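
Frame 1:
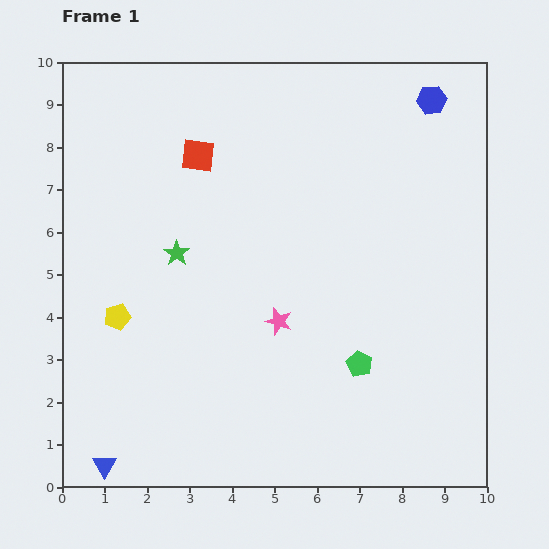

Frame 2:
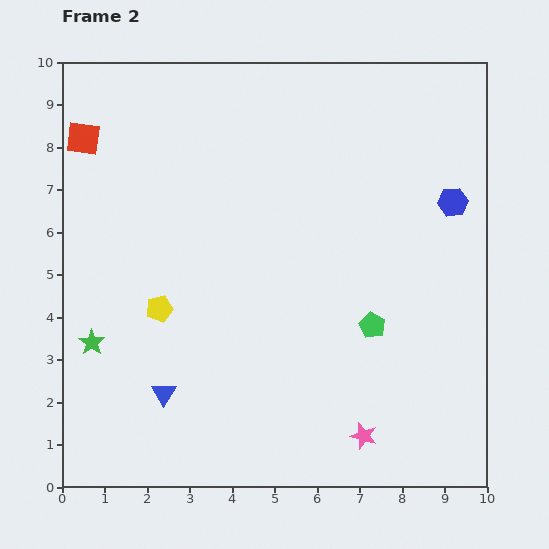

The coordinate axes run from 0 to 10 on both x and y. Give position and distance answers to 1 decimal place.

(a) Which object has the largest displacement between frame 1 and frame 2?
the pink star

(moved 3.4; next 2.9)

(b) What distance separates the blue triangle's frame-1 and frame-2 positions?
2.2

The blue triangle moved from (1.0, 0.5) to (2.4, 2.2), a distance of √(1.4² + 1.7²) ≈ 2.2.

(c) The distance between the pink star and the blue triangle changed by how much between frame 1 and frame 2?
-0.5

Distance in frame 1: 5.3. Distance in frame 2: 4.8.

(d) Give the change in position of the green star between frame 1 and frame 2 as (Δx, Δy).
(-2.0, -2.1)

The green star was at (2.7, 5.5) in frame 1 and (0.7, 3.4) in frame 2.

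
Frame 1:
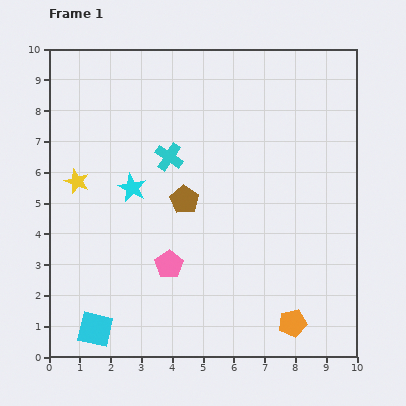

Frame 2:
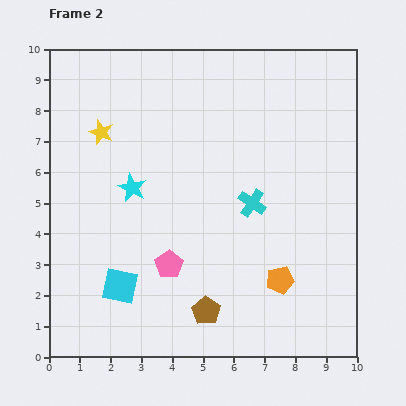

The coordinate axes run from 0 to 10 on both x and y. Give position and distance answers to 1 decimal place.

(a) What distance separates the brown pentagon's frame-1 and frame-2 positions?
3.7

The brown pentagon moved from (4.4, 5.1) to (5.1, 1.5), a distance of √(0.7² + 3.6²) ≈ 3.7.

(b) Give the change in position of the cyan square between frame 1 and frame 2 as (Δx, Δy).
(0.8, 1.4)

The cyan square was at (1.5, 0.9) in frame 1 and (2.3, 2.3) in frame 2.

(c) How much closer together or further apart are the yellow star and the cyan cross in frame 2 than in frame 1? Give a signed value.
+2.3

Distance in frame 1: 3.1. Distance in frame 2: 5.4.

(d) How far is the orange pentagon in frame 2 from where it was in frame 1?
1.5

The orange pentagon moved from (7.9, 1.1) to (7.5, 2.5), a distance of √(0.4² + 1.4²) ≈ 1.5.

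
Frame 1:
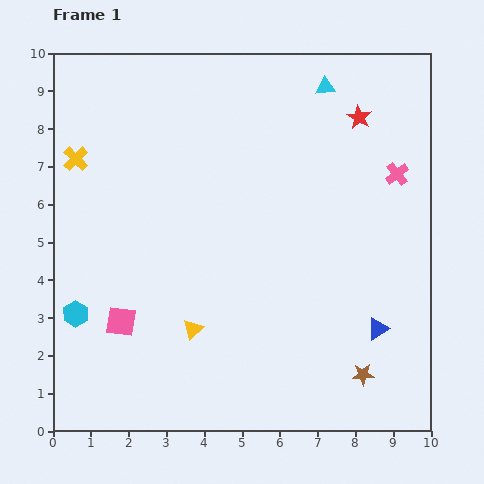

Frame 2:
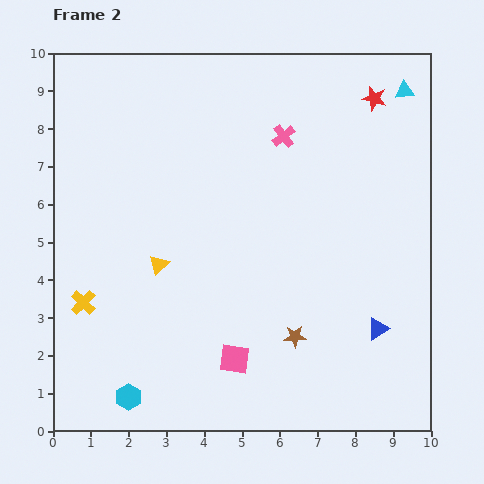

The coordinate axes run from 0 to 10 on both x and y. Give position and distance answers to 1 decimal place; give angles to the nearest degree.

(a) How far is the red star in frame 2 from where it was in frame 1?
0.6

The red star moved from (8.1, 8.3) to (8.5, 8.8), a distance of √(0.4² + 0.5²) ≈ 0.6.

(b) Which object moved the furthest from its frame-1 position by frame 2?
the yellow cross

(moved 3.8; next 3.2)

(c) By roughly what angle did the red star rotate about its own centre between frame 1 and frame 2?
15° counter-clockwise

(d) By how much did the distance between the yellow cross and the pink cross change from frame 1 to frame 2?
-1.6

Distance in frame 1: 8.5. Distance in frame 2: 6.9.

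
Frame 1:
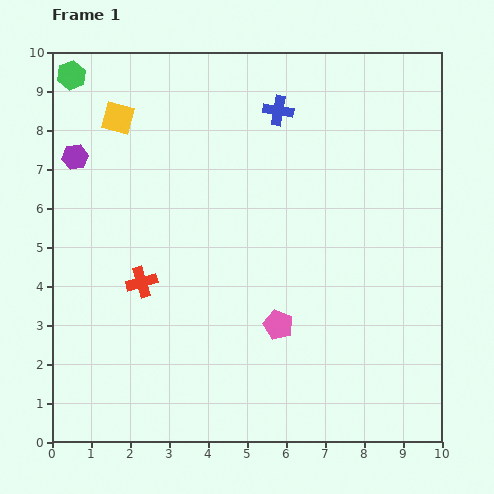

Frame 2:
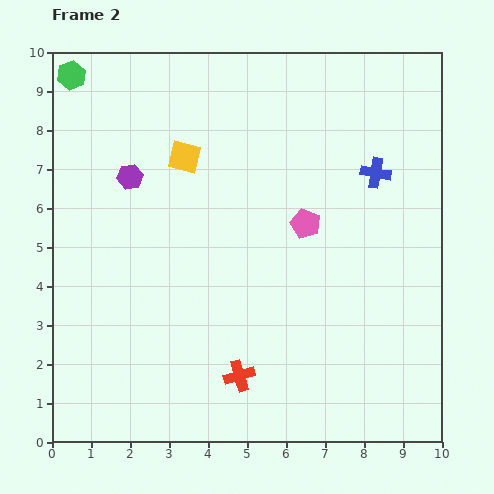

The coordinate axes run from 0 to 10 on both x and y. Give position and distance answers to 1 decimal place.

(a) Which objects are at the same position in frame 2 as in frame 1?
the green hexagon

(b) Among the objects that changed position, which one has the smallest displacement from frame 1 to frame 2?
the purple hexagon

(moved 1.5)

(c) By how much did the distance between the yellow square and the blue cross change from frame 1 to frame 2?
+0.8

Distance in frame 1: 4.1. Distance in frame 2: 4.9.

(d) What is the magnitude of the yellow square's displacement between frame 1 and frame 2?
2.0

The yellow square moved from (1.7, 8.3) to (3.4, 7.3), a distance of √(1.7² + 1.0²) ≈ 2.0.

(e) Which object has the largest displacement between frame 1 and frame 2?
the red cross

(moved 3.5; next 3.0)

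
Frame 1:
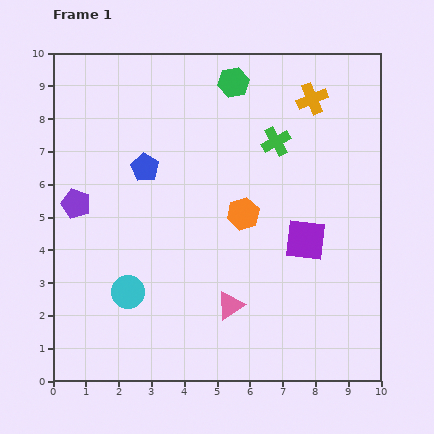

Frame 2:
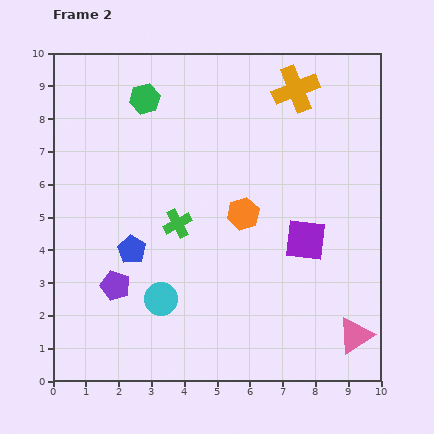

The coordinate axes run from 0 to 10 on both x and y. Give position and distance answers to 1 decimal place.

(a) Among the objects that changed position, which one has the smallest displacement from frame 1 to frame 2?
the orange cross

(moved 0.6)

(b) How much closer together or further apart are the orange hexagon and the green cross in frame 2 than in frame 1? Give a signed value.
-0.4

Distance in frame 1: 2.4. Distance in frame 2: 2.0.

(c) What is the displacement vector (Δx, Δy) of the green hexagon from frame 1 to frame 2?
(-2.7, -0.5)

The green hexagon was at (5.5, 9.1) in frame 1 and (2.8, 8.6) in frame 2.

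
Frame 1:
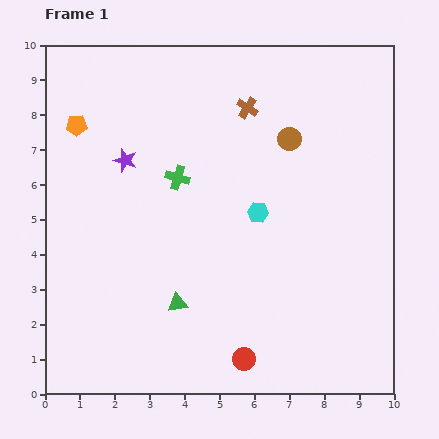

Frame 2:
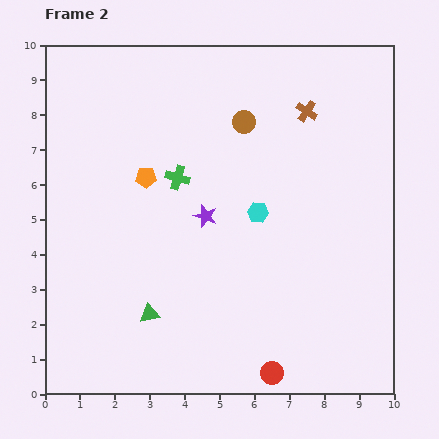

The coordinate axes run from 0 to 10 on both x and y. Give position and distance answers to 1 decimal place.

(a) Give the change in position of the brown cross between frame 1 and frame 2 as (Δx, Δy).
(1.7, -0.1)

The brown cross was at (5.8, 8.2) in frame 1 and (7.5, 8.1) in frame 2.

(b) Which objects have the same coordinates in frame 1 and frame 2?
the green cross, the cyan hexagon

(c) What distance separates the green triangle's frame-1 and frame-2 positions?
0.9

The green triangle moved from (3.8, 2.6) to (3.0, 2.3), a distance of √(0.8² + 0.3²) ≈ 0.9.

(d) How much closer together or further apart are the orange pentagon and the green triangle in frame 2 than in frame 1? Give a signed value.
-2.0

Distance in frame 1: 5.9. Distance in frame 2: 3.9.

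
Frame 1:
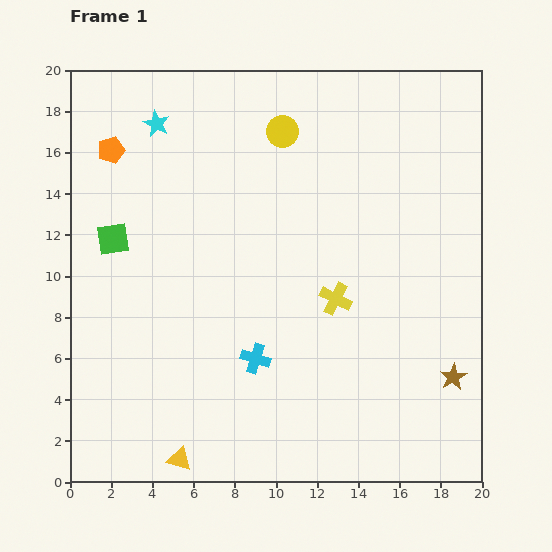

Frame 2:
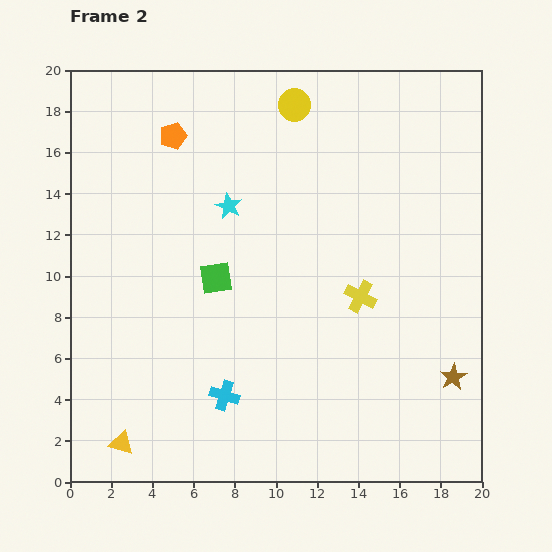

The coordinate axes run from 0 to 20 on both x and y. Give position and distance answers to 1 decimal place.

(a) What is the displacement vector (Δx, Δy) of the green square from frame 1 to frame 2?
(5.0, -1.9)

The green square was at (2.1, 11.8) in frame 1 and (7.1, 9.9) in frame 2.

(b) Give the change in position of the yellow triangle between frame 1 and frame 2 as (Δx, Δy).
(-2.8, 0.8)

The yellow triangle was at (5.3, 1.1) in frame 1 and (2.5, 1.9) in frame 2.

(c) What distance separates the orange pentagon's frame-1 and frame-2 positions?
3.1

The orange pentagon moved from (2.0, 16.1) to (5.0, 16.8), a distance of √(3.0² + 0.7²) ≈ 3.1.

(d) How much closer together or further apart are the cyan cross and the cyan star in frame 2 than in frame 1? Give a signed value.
-3.2

Distance in frame 1: 12.4. Distance in frame 2: 9.2.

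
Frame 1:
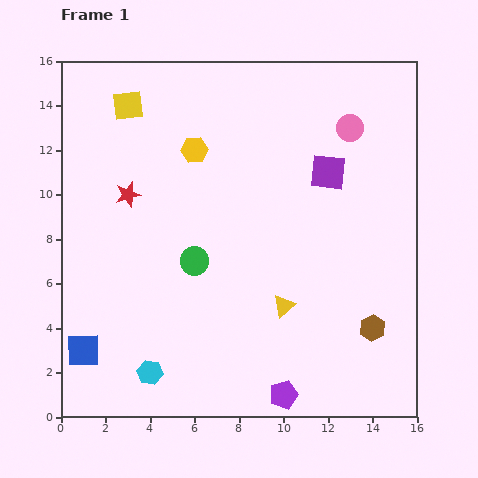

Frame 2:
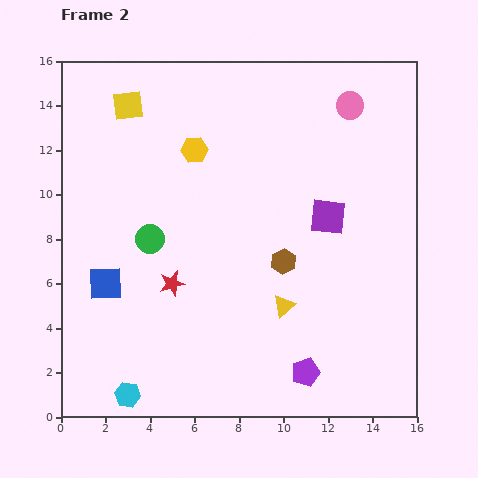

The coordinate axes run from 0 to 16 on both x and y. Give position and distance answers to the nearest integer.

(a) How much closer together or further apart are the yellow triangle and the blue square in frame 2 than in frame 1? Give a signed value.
-1

Distance in frame 1: 9. Distance in frame 2: 8.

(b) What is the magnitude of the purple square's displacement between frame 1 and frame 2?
2

The purple square moved from (12, 11) to (12, 9), a distance of √(0² + 2²) ≈ 2.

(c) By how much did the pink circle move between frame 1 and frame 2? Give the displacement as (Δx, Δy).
(0, 1)

The pink circle was at (13, 13) in frame 1 and (13, 14) in frame 2.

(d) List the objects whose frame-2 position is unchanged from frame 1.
the yellow triangle, the yellow hexagon, the yellow square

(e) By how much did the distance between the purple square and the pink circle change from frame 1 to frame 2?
+3

Distance in frame 1: 2. Distance in frame 2: 5.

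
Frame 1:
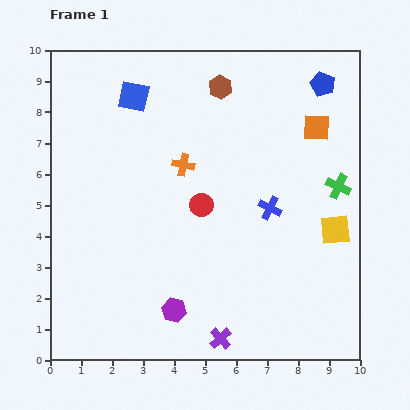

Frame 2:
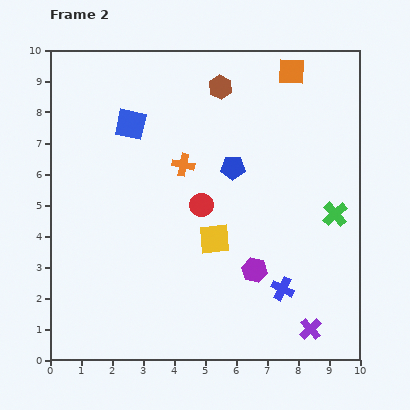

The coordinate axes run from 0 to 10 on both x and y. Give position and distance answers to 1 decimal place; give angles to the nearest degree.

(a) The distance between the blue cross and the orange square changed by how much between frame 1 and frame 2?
+4.0

Distance in frame 1: 3.0. Distance in frame 2: 7.0.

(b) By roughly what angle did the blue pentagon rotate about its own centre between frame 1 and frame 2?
24° counter-clockwise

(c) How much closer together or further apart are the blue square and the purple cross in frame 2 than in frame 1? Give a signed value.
+0.5

Distance in frame 1: 8.3. Distance in frame 2: 8.8.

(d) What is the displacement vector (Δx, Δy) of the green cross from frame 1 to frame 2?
(-0.1, -0.9)

The green cross was at (9.3, 5.6) in frame 1 and (9.2, 4.7) in frame 2.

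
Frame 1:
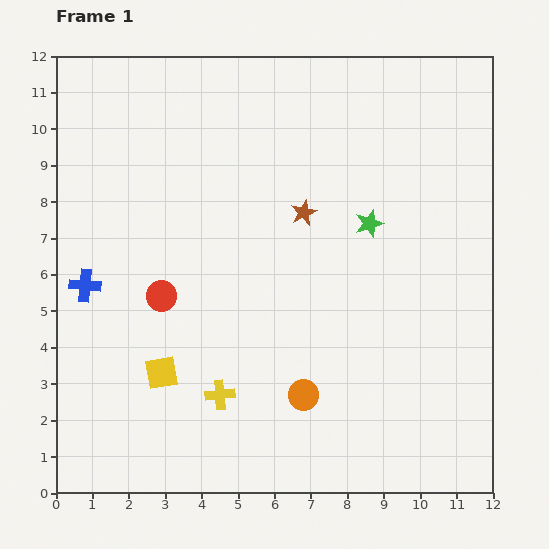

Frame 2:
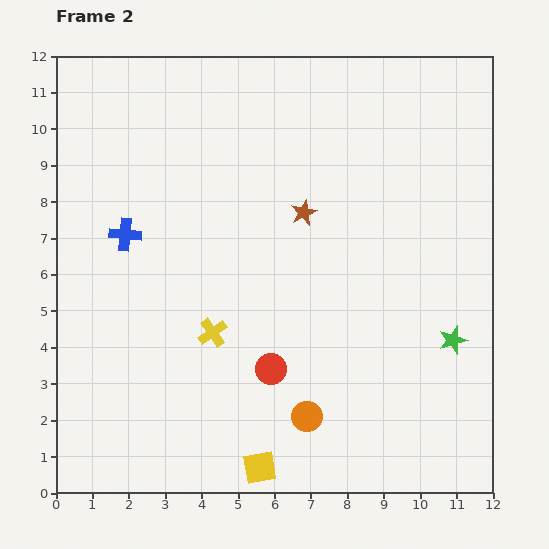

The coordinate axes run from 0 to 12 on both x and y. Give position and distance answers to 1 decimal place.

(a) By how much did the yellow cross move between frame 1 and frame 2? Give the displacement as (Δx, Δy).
(-0.2, 1.7)

The yellow cross was at (4.5, 2.7) in frame 1 and (4.3, 4.4) in frame 2.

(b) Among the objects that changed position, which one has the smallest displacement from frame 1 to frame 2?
the orange circle

(moved 0.6)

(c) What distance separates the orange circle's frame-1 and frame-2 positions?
0.6

The orange circle moved from (6.8, 2.7) to (6.9, 2.1), a distance of √(0.1² + 0.6²) ≈ 0.6.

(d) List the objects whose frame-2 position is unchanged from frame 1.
the brown star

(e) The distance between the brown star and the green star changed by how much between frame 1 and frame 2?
+3.6

Distance in frame 1: 1.8. Distance in frame 2: 5.4.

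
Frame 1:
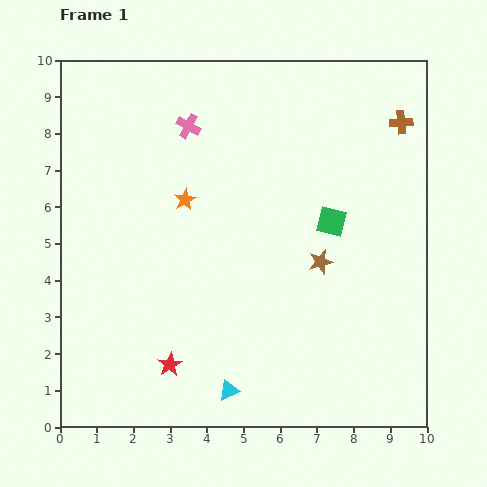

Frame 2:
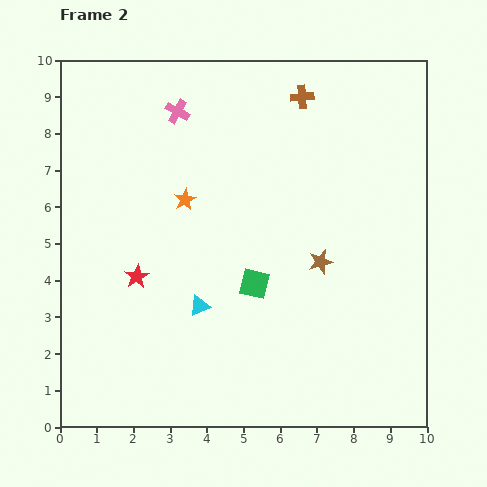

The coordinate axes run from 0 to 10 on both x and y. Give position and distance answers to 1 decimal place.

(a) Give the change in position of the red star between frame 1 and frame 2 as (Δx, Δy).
(-0.9, 2.4)

The red star was at (3.0, 1.7) in frame 1 and (2.1, 4.1) in frame 2.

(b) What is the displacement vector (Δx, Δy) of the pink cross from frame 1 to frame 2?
(-0.3, 0.4)

The pink cross was at (3.5, 8.2) in frame 1 and (3.2, 8.6) in frame 2.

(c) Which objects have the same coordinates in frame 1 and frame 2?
the orange star, the brown star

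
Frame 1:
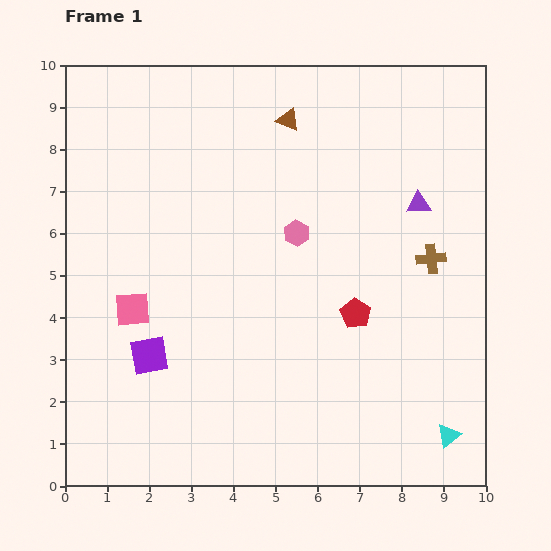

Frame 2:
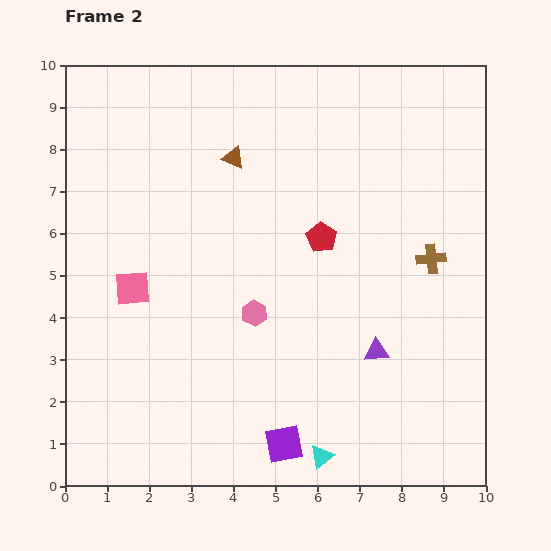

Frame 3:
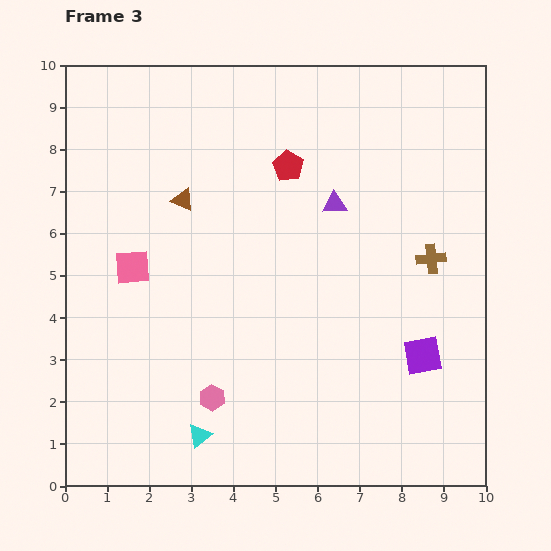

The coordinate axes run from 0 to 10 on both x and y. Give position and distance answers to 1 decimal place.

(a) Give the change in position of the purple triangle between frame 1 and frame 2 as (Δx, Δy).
(-1.0, -3.5)

The purple triangle was at (8.4, 6.7) in frame 1 and (7.4, 3.2) in frame 2.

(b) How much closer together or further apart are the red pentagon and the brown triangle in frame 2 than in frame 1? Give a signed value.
-2.1

Distance in frame 1: 4.9. Distance in frame 2: 2.8.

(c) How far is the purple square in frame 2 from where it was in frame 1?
3.8

The purple square moved from (2.0, 3.1) to (5.2, 1.0), a distance of √(3.2² + 2.1²) ≈ 3.8.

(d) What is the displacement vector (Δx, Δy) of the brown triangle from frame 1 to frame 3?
(-2.5, -1.9)

The brown triangle was at (5.3, 8.7) in frame 1 and (2.8, 6.8) in frame 3.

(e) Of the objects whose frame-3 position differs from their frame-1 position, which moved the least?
the pink square

(moved 1.0)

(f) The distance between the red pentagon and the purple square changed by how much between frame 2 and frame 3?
+0.5

Distance in frame 2: 5.0. Distance in frame 3: 5.5.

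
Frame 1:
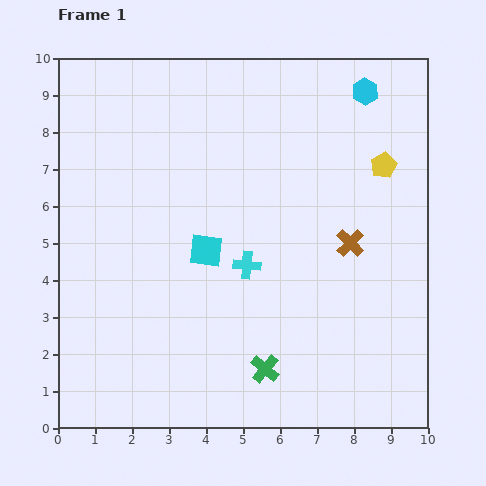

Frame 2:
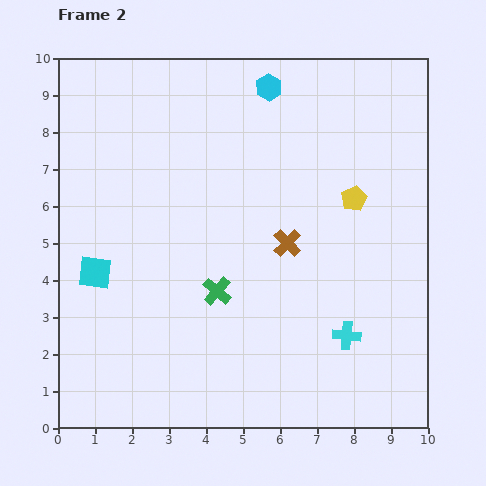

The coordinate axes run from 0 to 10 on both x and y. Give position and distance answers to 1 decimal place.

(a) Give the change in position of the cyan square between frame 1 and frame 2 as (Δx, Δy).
(-3.0, -0.6)

The cyan square was at (4.0, 4.8) in frame 1 and (1.0, 4.2) in frame 2.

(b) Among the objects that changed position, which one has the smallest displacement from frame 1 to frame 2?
the yellow pentagon

(moved 1.2)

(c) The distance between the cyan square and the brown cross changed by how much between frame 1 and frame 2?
+1.4

Distance in frame 1: 3.9. Distance in frame 2: 5.3.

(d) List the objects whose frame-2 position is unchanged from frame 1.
none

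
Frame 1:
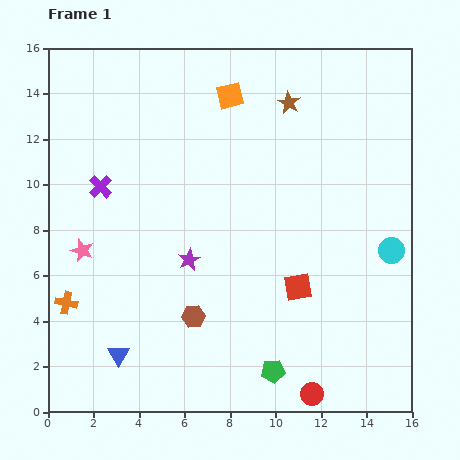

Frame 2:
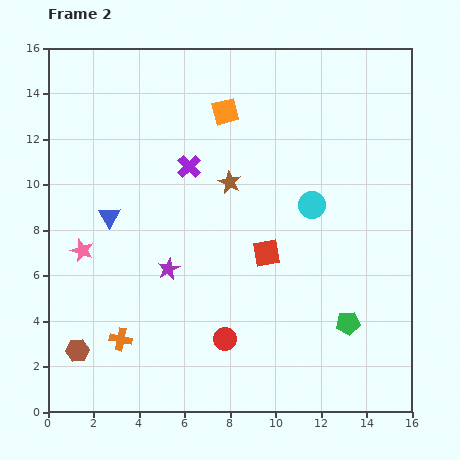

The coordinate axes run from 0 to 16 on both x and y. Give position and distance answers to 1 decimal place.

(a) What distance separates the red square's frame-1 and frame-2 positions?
2.1

The red square moved from (11.0, 5.5) to (9.6, 7.0), a distance of √(1.4² + 1.5²) ≈ 2.1.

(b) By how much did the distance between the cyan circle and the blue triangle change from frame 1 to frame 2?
-4.0

Distance in frame 1: 12.9. Distance in frame 2: 8.9.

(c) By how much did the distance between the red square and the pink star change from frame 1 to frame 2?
-1.5

Distance in frame 1: 9.6. Distance in frame 2: 8.1.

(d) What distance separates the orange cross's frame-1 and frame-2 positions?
2.9

The orange cross moved from (0.8, 4.8) to (3.2, 3.2), a distance of √(2.4² + 1.6²) ≈ 2.9.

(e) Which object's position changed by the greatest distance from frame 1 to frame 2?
the blue triangle

(moved 6.1; next 5.3)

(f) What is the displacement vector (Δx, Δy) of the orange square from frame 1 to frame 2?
(-0.2, -0.7)

The orange square was at (8.0, 13.9) in frame 1 and (7.8, 13.2) in frame 2.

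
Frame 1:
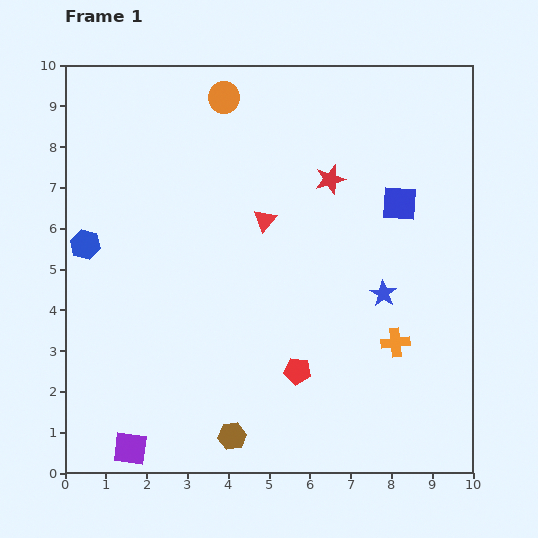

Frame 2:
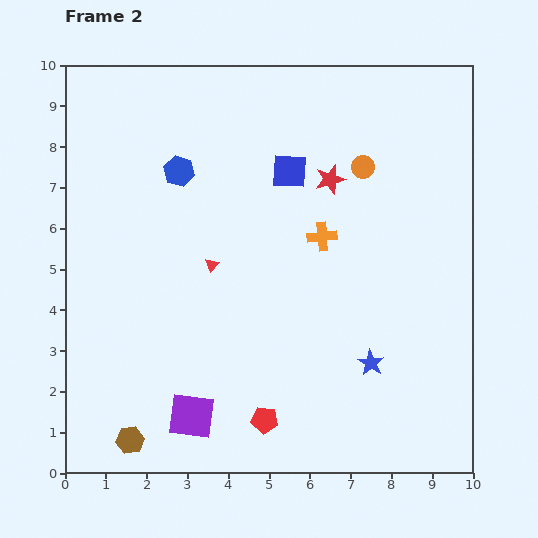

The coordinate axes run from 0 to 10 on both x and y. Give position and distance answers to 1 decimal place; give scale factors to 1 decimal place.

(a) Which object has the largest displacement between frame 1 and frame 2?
the orange circle

(moved 3.8; next 3.2)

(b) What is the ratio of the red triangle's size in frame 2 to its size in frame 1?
0.6×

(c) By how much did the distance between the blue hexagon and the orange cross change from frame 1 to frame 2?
-4.2

Distance in frame 1: 8.0. Distance in frame 2: 3.8.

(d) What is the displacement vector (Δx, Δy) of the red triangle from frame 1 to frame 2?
(-1.3, -1.1)

The red triangle was at (4.9, 6.2) in frame 1 and (3.6, 5.1) in frame 2.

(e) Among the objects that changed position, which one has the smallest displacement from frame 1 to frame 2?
the red pentagon

(moved 1.4)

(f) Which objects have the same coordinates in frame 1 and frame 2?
the red star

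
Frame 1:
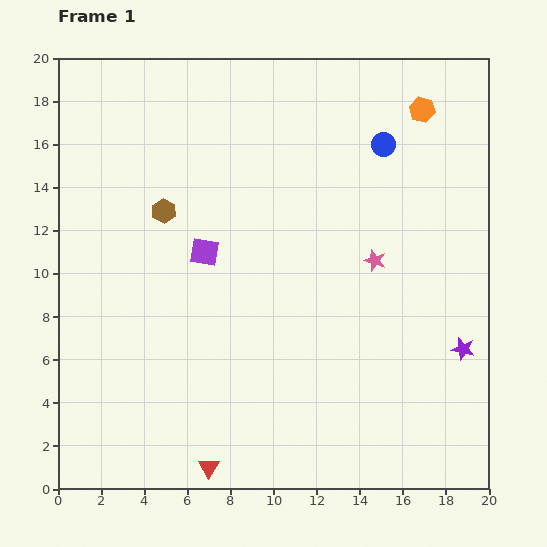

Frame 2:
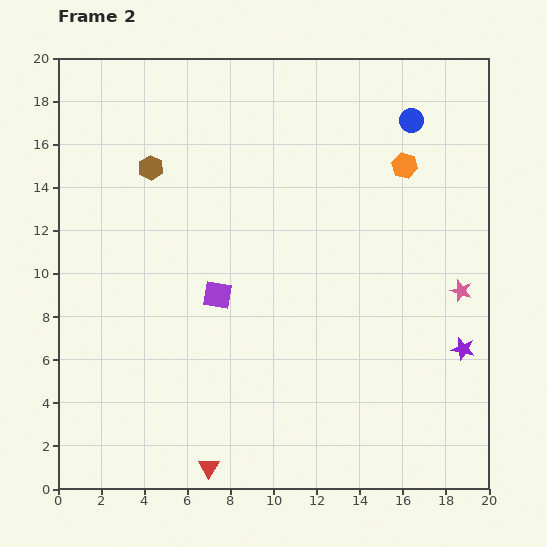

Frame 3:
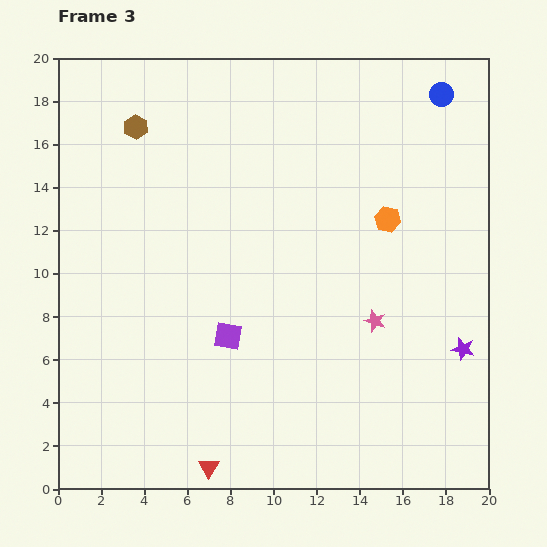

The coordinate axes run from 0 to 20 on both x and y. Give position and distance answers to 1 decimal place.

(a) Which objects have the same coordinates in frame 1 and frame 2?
the purple star, the red triangle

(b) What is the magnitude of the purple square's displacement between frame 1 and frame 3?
4.1

The purple square moved from (6.8, 11.0) to (7.9, 7.1), a distance of √(1.1² + 3.9²) ≈ 4.1.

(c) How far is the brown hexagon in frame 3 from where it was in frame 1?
4.1

The brown hexagon moved from (4.9, 12.9) to (3.6, 16.8), a distance of √(1.3² + 3.9²) ≈ 4.1.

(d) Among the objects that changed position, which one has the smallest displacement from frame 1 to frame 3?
the pink star

(moved 2.8)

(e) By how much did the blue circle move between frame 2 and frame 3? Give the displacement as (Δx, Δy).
(1.4, 1.2)

The blue circle was at (16.4, 17.1) in frame 2 and (17.8, 18.3) in frame 3.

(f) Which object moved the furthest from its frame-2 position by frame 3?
the pink star

(moved 4.2; next 2.6)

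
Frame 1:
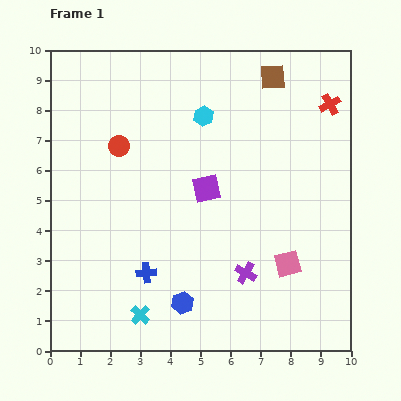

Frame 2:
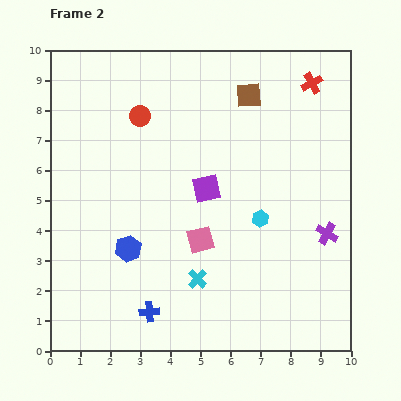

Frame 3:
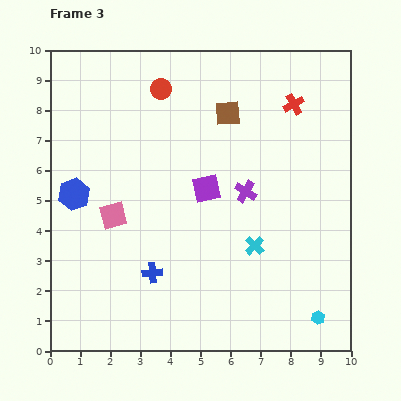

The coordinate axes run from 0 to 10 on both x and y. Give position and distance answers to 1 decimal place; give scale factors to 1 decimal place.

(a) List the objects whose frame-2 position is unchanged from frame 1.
the purple square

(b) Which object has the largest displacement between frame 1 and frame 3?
the cyan hexagon

(moved 7.7; next 6.0)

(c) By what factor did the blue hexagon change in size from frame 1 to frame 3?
1.5×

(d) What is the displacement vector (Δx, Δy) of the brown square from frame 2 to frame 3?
(-0.7, -0.6)

The brown square was at (6.6, 8.5) in frame 2 and (5.9, 7.9) in frame 3.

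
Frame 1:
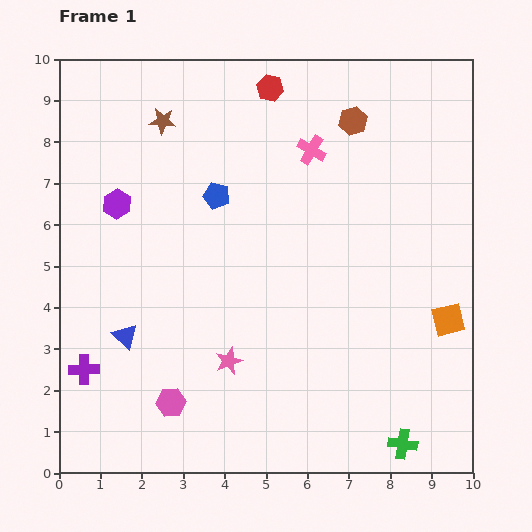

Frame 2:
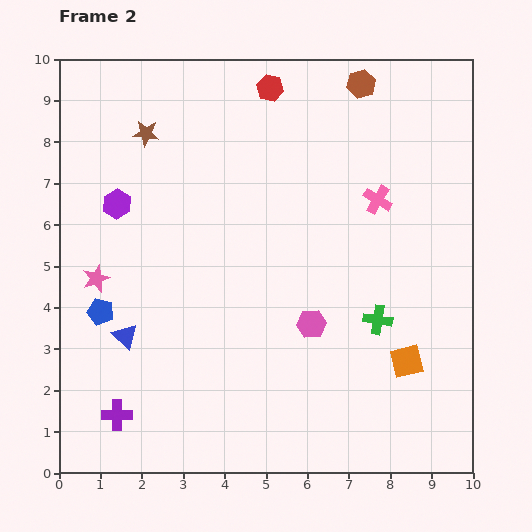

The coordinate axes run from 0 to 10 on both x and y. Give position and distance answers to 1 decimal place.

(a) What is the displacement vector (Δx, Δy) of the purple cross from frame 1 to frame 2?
(0.8, -1.1)

The purple cross was at (0.6, 2.5) in frame 1 and (1.4, 1.4) in frame 2.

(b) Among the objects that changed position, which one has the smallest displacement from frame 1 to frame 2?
the brown star

(moved 0.5)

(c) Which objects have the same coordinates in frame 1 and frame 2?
the purple hexagon, the blue triangle, the red hexagon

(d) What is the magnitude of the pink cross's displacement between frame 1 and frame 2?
2.0

The pink cross moved from (6.1, 7.8) to (7.7, 6.6), a distance of √(1.6² + 1.2²) ≈ 2.0.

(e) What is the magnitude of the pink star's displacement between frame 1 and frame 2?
3.8

The pink star moved from (4.1, 2.7) to (0.9, 4.7), a distance of √(3.2² + 2.0²) ≈ 3.8.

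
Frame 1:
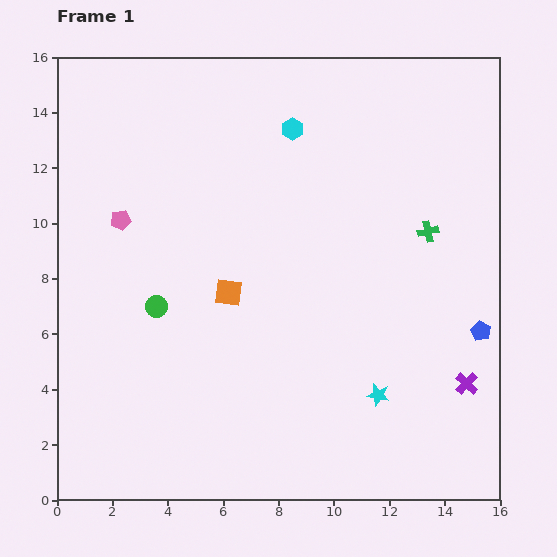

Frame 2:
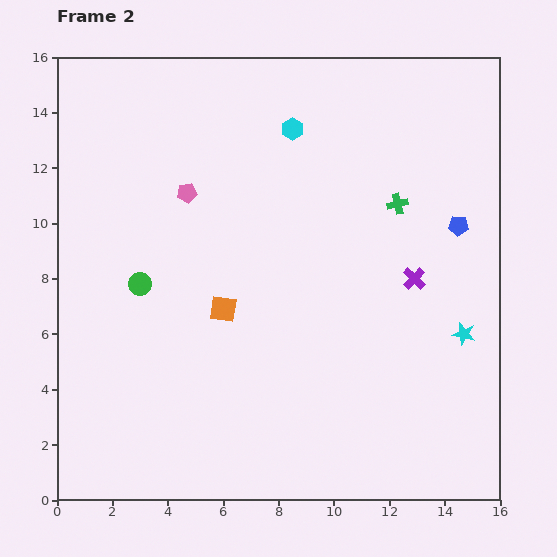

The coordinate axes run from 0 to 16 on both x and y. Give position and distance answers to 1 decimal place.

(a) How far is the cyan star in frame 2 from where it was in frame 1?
3.8

The cyan star moved from (11.6, 3.8) to (14.7, 6.0), a distance of √(3.1² + 2.2²) ≈ 3.8.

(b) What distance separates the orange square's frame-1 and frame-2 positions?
0.6

The orange square moved from (6.2, 7.5) to (6.0, 6.9), a distance of √(0.2² + 0.6²) ≈ 0.6.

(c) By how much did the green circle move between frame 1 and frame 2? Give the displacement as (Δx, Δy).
(-0.6, 0.8)

The green circle was at (3.6, 7.0) in frame 1 and (3.0, 7.8) in frame 2.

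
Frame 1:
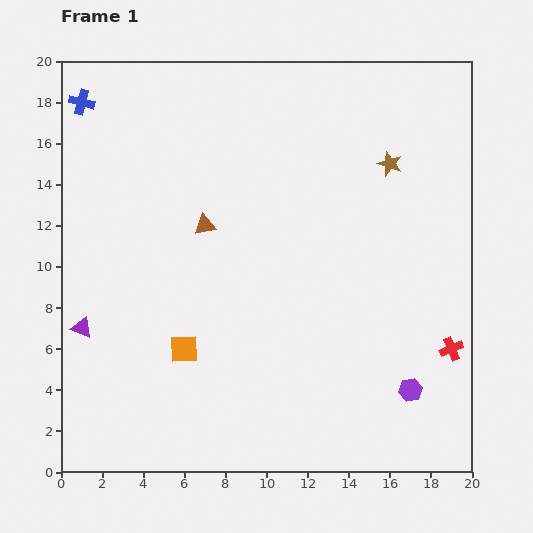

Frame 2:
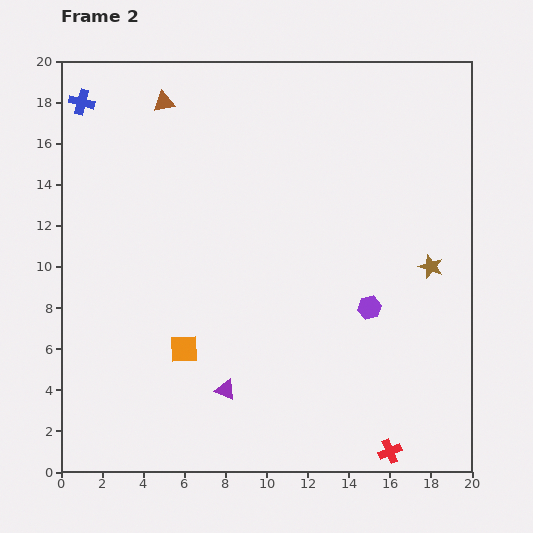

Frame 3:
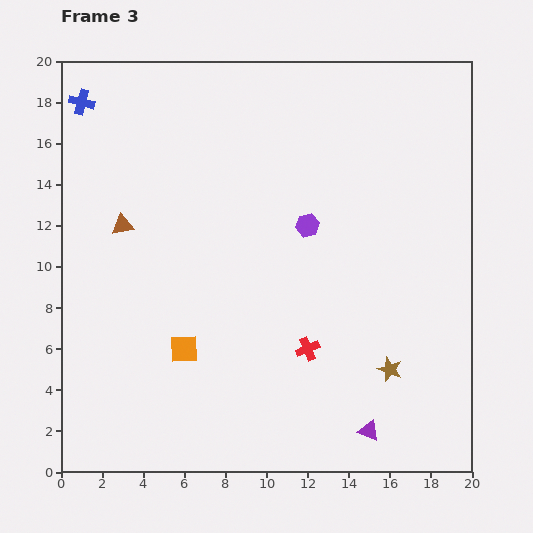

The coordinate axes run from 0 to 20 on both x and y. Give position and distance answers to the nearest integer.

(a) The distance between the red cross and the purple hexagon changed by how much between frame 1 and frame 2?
+4

Distance in frame 1: 3. Distance in frame 2: 7.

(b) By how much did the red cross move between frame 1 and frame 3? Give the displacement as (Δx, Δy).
(-7, 0)

The red cross was at (19, 6) in frame 1 and (12, 6) in frame 3.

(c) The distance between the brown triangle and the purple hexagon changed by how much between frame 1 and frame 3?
-4

Distance in frame 1: 13. Distance in frame 3: 9.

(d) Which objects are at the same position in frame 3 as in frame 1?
the blue cross, the orange square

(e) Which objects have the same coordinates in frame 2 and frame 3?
the blue cross, the orange square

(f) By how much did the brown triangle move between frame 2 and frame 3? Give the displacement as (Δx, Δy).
(-2, -6)

The brown triangle was at (5, 18) in frame 2 and (3, 12) in frame 3.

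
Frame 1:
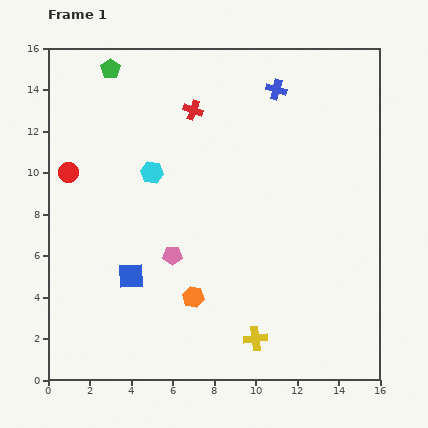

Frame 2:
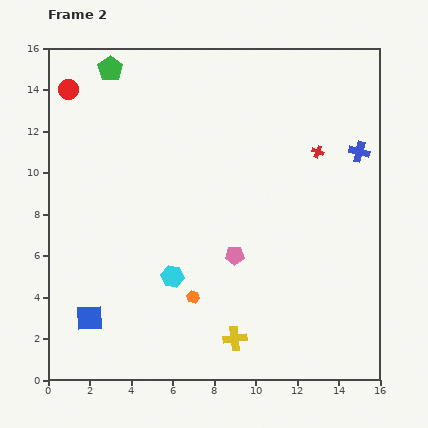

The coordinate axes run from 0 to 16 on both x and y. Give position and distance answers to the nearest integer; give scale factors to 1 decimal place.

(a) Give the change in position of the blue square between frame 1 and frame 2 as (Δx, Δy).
(-2, -2)

The blue square was at (4, 5) in frame 1 and (2, 3) in frame 2.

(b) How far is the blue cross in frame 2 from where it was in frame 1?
5

The blue cross moved from (11, 14) to (15, 11), a distance of √(4² + 3²) ≈ 5.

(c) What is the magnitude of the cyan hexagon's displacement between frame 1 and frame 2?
5

The cyan hexagon moved from (5, 10) to (6, 5), a distance of √(1² + 5²) ≈ 5.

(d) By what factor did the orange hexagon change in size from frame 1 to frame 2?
0.6×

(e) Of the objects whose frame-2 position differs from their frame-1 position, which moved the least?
the yellow cross

(moved 1)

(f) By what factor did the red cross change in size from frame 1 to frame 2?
0.6×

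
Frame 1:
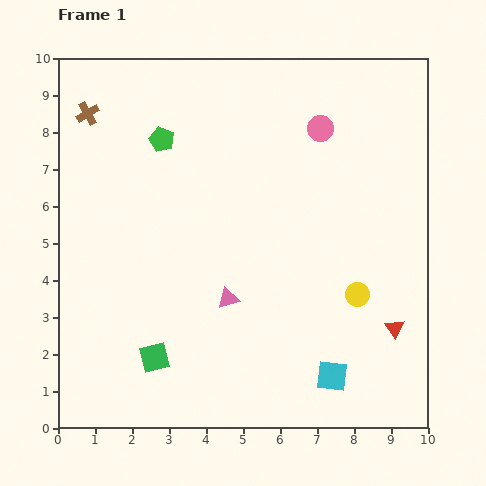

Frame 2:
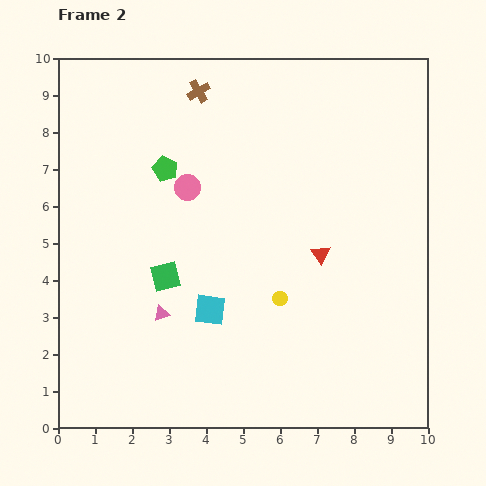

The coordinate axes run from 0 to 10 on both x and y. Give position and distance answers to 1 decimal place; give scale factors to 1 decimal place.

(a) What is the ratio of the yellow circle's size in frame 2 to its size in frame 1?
0.6×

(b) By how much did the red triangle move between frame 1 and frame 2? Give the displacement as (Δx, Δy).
(-2.0, 2.0)

The red triangle was at (9.1, 2.7) in frame 1 and (7.1, 4.7) in frame 2.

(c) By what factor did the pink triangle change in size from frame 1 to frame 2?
0.7×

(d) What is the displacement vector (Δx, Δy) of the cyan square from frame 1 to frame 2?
(-3.3, 1.8)

The cyan square was at (7.4, 1.4) in frame 1 and (4.1, 3.2) in frame 2.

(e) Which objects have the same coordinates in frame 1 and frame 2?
none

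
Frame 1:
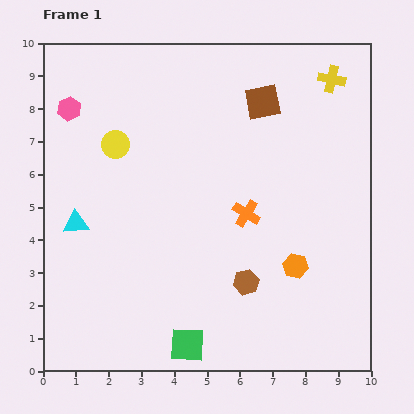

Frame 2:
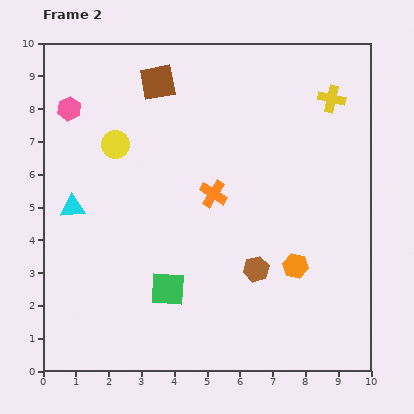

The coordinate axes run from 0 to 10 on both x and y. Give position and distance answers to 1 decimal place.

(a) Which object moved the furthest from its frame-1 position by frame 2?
the brown square

(moved 3.3; next 1.8)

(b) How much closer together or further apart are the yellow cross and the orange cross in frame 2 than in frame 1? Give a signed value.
-0.3

Distance in frame 1: 4.9. Distance in frame 2: 4.6.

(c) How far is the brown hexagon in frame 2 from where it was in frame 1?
0.5

The brown hexagon moved from (6.2, 2.7) to (6.5, 3.1), a distance of √(0.3² + 0.4²) ≈ 0.5.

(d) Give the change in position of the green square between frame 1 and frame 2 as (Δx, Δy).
(-0.6, 1.7)

The green square was at (4.4, 0.8) in frame 1 and (3.8, 2.5) in frame 2.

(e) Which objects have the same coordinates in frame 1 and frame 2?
the pink hexagon, the orange hexagon, the yellow circle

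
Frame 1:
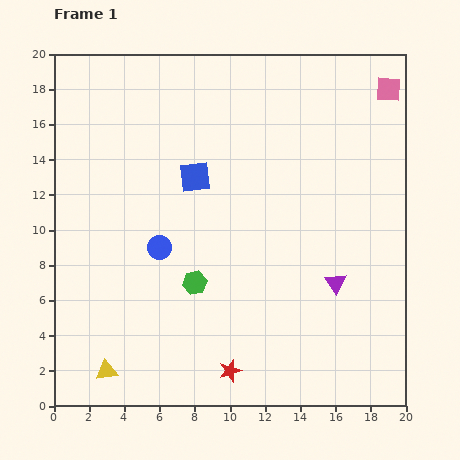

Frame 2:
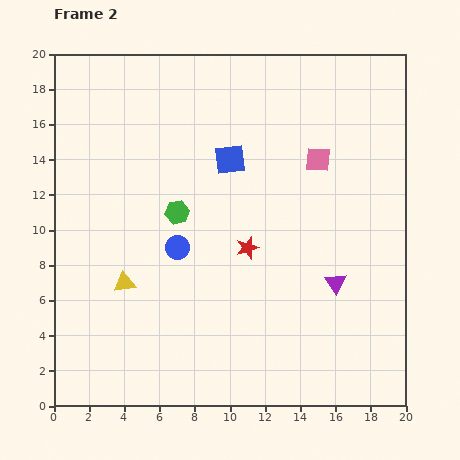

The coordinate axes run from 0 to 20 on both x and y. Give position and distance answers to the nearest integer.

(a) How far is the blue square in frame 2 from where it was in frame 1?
2

The blue square moved from (8, 13) to (10, 14), a distance of √(2² + 1²) ≈ 2.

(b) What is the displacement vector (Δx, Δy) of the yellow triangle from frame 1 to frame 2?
(1, 5)

The yellow triangle was at (3, 2) in frame 1 and (4, 7) in frame 2.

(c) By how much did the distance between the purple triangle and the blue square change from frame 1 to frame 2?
-1

Distance in frame 1: 10. Distance in frame 2: 9.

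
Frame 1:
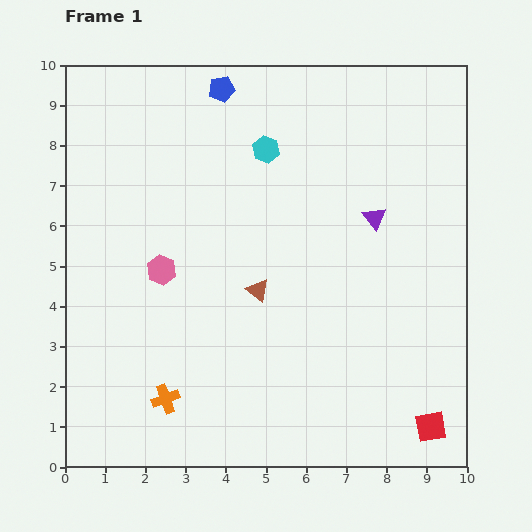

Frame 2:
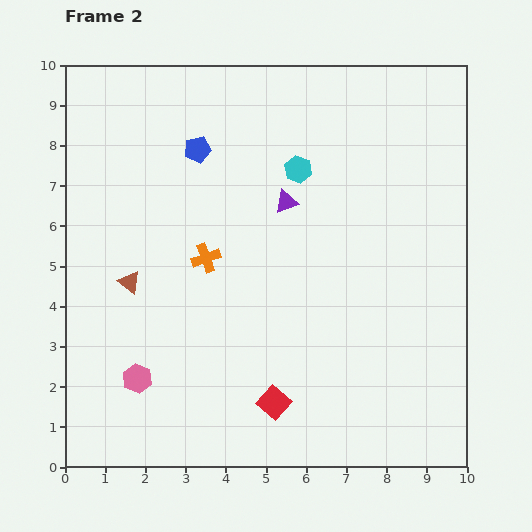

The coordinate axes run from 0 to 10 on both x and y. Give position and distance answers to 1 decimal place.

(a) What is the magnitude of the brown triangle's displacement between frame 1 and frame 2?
3.2

The brown triangle moved from (4.8, 4.4) to (1.6, 4.6), a distance of √(3.2² + 0.2²) ≈ 3.2.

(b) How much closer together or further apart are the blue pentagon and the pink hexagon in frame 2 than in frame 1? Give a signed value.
+1.2

Distance in frame 1: 4.7. Distance in frame 2: 5.9.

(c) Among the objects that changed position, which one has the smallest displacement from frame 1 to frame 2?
the cyan hexagon

(moved 0.9)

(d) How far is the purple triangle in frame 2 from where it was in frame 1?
2.2

The purple triangle moved from (7.7, 6.2) to (5.5, 6.6), a distance of √(2.2² + 0.4²) ≈ 2.2.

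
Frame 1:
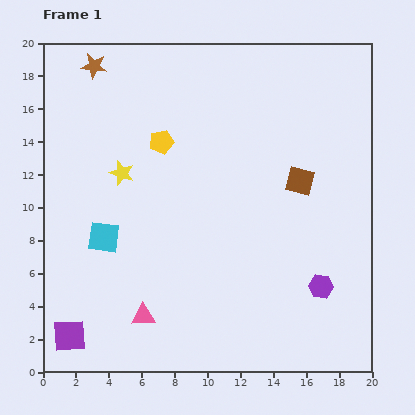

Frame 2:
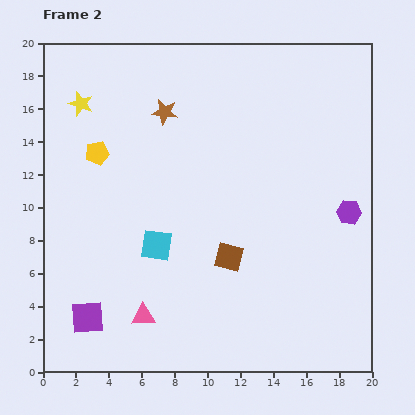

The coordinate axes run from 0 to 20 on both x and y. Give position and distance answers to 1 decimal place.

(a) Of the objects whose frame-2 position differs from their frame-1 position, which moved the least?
the purple square

(moved 1.6)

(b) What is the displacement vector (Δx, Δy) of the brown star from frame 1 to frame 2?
(4.3, -2.8)

The brown star was at (3.1, 18.6) in frame 1 and (7.4, 15.8) in frame 2.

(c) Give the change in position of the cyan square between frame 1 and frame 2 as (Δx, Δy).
(3.2, -0.5)

The cyan square was at (3.7, 8.2) in frame 1 and (6.9, 7.7) in frame 2.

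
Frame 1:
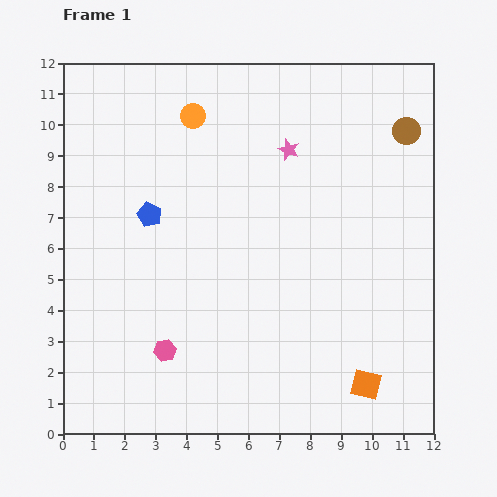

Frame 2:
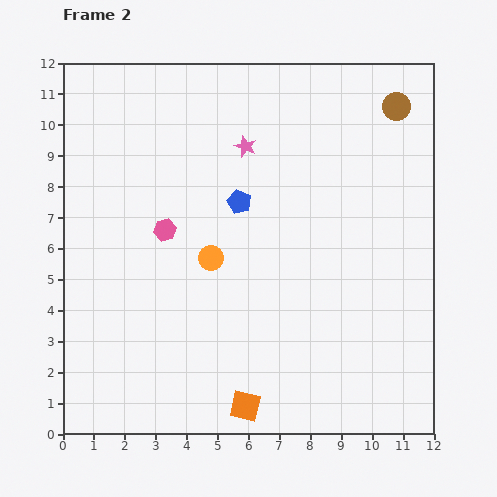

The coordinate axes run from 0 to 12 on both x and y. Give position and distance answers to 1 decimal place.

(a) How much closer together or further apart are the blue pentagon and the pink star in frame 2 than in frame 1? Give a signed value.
-3.2

Distance in frame 1: 5.0. Distance in frame 2: 1.8.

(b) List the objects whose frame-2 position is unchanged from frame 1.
none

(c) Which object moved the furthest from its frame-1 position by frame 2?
the orange circle

(moved 4.6; next 4.0)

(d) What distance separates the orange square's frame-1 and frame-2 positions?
4.0

The orange square moved from (9.8, 1.6) to (5.9, 0.9), a distance of √(3.9² + 0.7²) ≈ 4.0.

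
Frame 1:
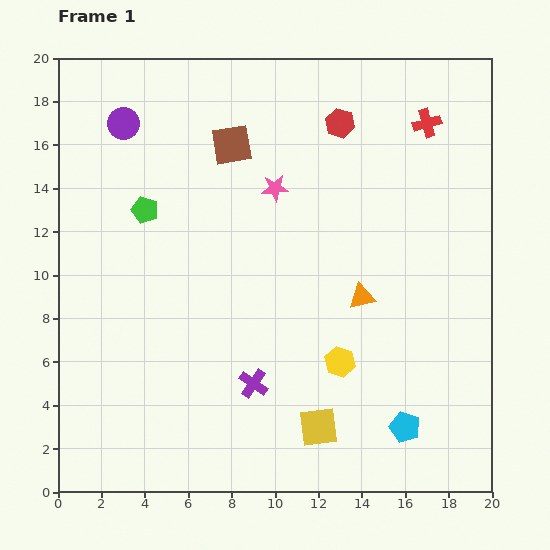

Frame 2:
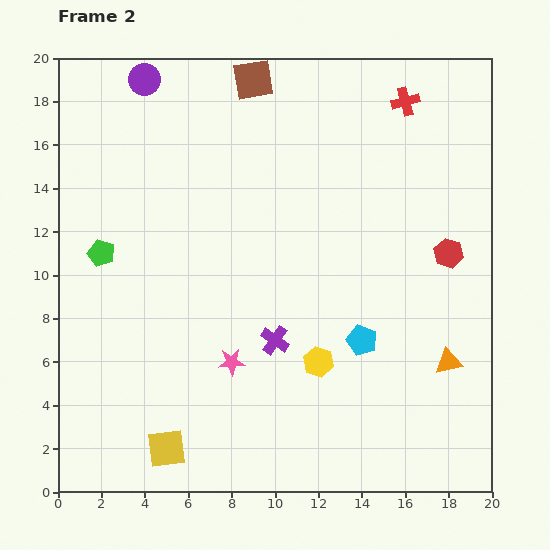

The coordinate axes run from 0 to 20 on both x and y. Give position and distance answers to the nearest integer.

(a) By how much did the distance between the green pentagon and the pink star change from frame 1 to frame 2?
+2

Distance in frame 1: 6. Distance in frame 2: 8.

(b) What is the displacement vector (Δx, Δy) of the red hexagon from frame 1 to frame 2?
(5, -6)

The red hexagon was at (13, 17) in frame 1 and (18, 11) in frame 2.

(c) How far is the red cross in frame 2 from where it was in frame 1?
1

The red cross moved from (17, 17) to (16, 18), a distance of √(1² + 1²) ≈ 1.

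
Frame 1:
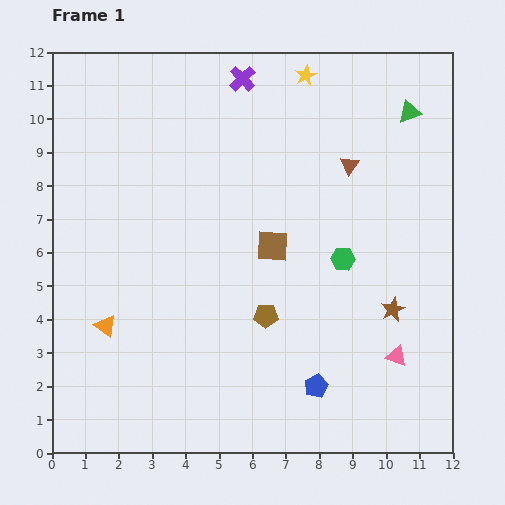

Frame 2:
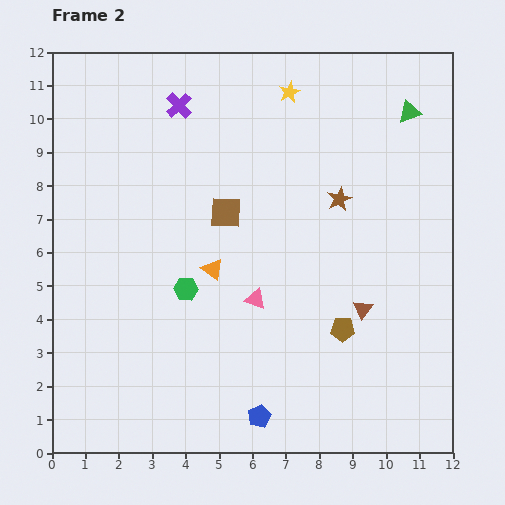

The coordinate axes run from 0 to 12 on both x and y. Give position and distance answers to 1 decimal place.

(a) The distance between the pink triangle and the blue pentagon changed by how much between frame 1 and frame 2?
+0.9

Distance in frame 1: 2.6. Distance in frame 2: 3.5.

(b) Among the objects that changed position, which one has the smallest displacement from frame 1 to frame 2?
the yellow star

(moved 0.7)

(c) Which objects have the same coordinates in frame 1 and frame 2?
the green triangle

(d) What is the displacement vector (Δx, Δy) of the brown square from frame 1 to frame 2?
(-1.4, 1.0)

The brown square was at (6.6, 6.2) in frame 1 and (5.2, 7.2) in frame 2.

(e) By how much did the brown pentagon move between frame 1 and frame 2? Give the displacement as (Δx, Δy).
(2.3, -0.4)

The brown pentagon was at (6.4, 4.1) in frame 1 and (8.7, 3.7) in frame 2.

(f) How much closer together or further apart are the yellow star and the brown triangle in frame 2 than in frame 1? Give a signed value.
+3.9

Distance in frame 1: 3.0. Distance in frame 2: 6.9.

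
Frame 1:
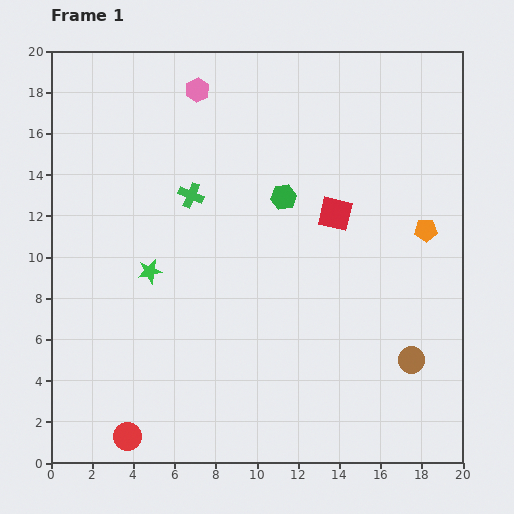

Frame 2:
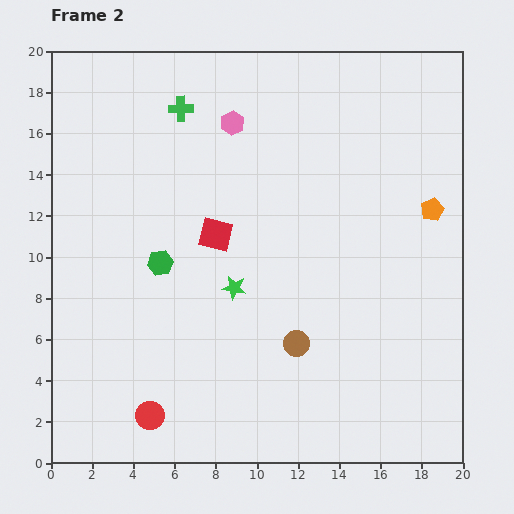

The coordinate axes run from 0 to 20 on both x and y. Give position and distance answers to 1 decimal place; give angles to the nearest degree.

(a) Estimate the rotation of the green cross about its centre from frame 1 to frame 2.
24° counter-clockwise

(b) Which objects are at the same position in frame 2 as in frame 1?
none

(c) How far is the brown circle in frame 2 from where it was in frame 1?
5.7

The brown circle moved from (17.5, 5.0) to (11.9, 5.8), a distance of √(5.6² + 0.8²) ≈ 5.7.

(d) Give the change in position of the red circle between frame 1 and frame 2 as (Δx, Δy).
(1.1, 1.0)

The red circle was at (3.7, 1.3) in frame 1 and (4.8, 2.3) in frame 2.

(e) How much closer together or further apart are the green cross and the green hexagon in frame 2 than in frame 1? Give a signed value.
+3.1

Distance in frame 1: 4.5. Distance in frame 2: 7.6.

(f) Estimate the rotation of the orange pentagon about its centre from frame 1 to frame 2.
24° counter-clockwise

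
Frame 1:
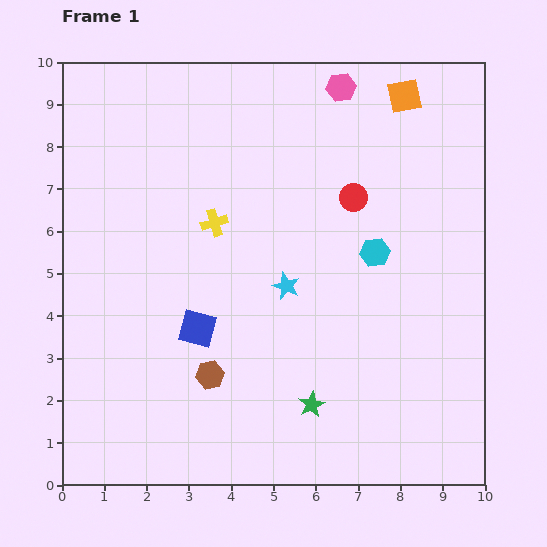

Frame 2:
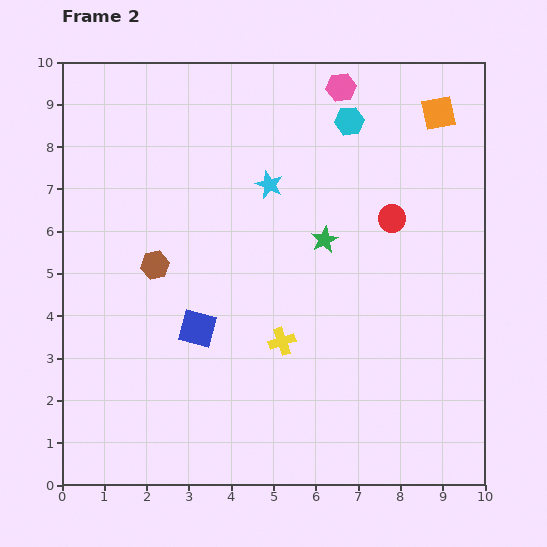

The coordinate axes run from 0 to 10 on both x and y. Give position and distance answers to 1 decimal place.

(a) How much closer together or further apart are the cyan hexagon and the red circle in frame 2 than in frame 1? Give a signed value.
+1.1

Distance in frame 1: 1.4. Distance in frame 2: 2.5.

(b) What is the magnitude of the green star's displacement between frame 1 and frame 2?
3.9

The green star moved from (5.9, 1.9) to (6.2, 5.8), a distance of √(0.3² + 3.9²) ≈ 3.9.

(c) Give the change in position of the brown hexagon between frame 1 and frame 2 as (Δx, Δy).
(-1.3, 2.6)

The brown hexagon was at (3.5, 2.6) in frame 1 and (2.2, 5.2) in frame 2.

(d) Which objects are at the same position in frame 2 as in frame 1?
the blue square, the pink hexagon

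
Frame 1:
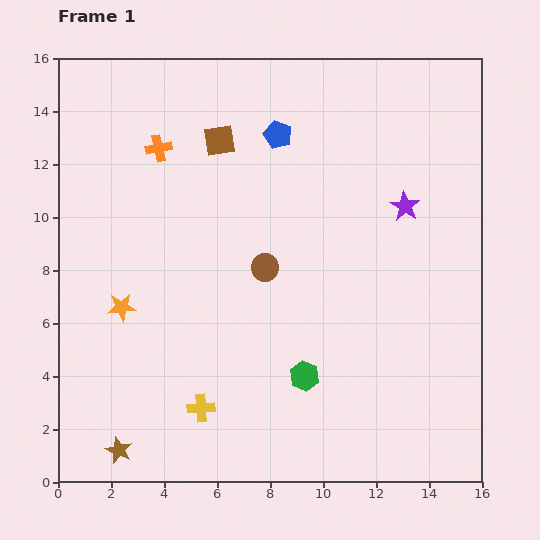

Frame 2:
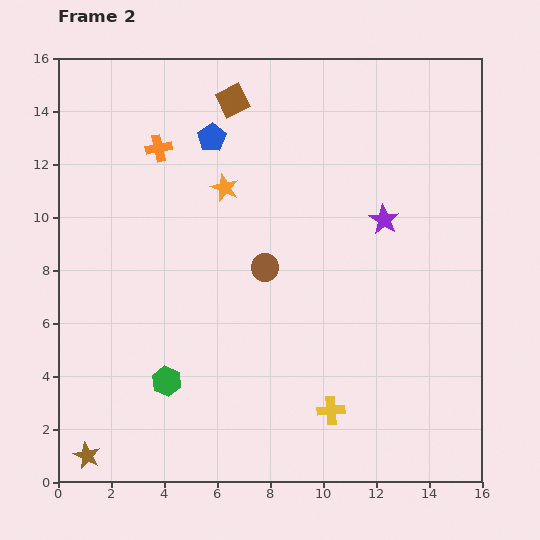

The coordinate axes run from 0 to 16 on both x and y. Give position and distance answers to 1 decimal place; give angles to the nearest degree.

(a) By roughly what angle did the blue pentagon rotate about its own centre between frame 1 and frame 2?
17° clockwise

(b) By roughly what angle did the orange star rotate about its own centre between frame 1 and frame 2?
28° clockwise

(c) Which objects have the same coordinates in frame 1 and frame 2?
the orange cross, the brown circle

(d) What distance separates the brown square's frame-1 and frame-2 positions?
1.6

The brown square moved from (6.1, 12.9) to (6.6, 14.4), a distance of √(0.5² + 1.5²) ≈ 1.6.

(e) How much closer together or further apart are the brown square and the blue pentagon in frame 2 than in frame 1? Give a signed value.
-0.6

Distance in frame 1: 2.2. Distance in frame 2: 1.6.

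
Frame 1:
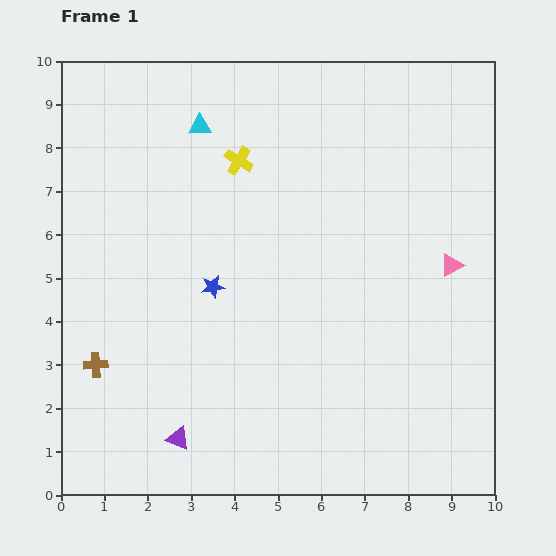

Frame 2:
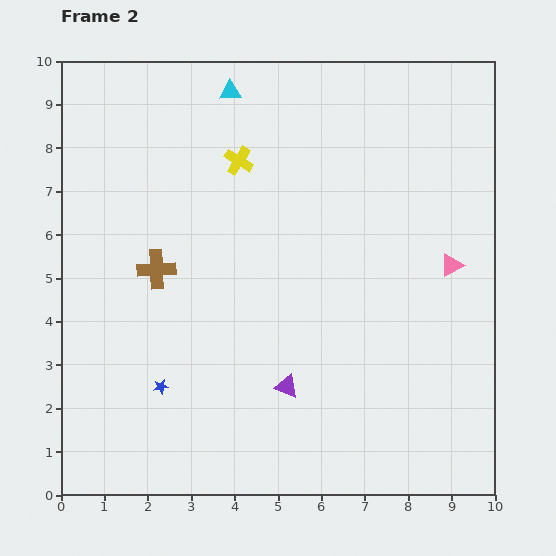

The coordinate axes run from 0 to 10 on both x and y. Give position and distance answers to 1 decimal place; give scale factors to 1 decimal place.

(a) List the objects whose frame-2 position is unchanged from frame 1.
the pink triangle, the yellow cross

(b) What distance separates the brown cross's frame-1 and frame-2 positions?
2.6

The brown cross moved from (0.8, 3.0) to (2.2, 5.2), a distance of √(1.4² + 2.2²) ≈ 2.6.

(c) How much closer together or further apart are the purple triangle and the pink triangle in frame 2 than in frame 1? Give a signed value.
-2.8

Distance in frame 1: 7.5. Distance in frame 2: 4.7.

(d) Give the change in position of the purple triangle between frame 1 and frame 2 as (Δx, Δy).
(2.5, 1.2)

The purple triangle was at (2.7, 1.3) in frame 1 and (5.2, 2.5) in frame 2.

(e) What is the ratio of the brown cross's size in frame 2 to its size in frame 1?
1.6×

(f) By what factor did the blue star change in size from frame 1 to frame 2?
0.6×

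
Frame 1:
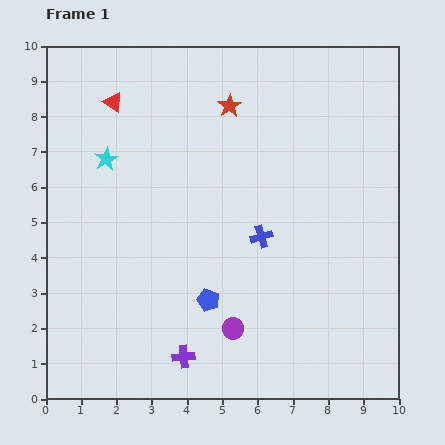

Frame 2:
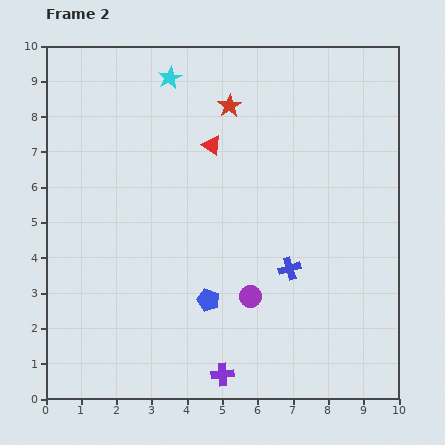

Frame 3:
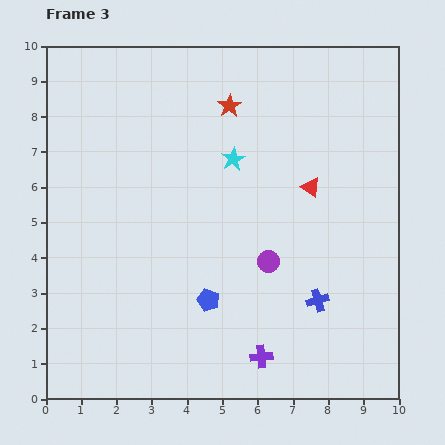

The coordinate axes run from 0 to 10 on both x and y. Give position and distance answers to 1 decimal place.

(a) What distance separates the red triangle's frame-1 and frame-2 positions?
3.0

The red triangle moved from (1.9, 8.4) to (4.7, 7.2), a distance of √(2.8² + 1.2²) ≈ 3.0.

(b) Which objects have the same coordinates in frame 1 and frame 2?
the red star, the blue pentagon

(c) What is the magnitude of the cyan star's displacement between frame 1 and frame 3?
3.6

The cyan star moved from (1.7, 6.8) to (5.3, 6.8), a distance of √(3.6² + 0.0²) ≈ 3.6.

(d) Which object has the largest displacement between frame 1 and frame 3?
the red triangle

(moved 6.1; next 3.6)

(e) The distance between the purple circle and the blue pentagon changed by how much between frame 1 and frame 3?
+0.9

Distance in frame 1: 1.1. Distance in frame 3: 2.0.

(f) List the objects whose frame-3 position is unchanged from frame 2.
the red star, the blue pentagon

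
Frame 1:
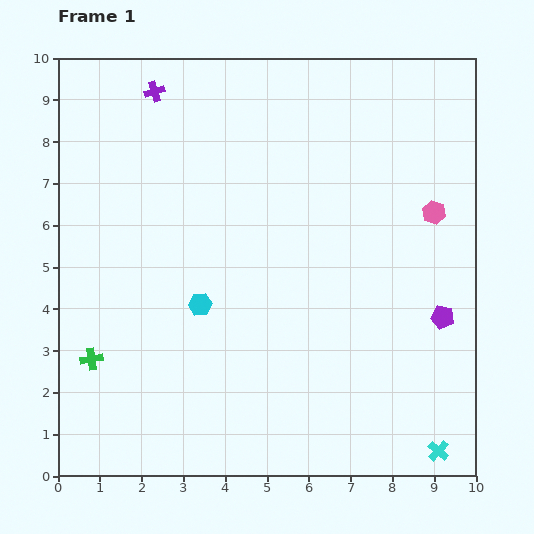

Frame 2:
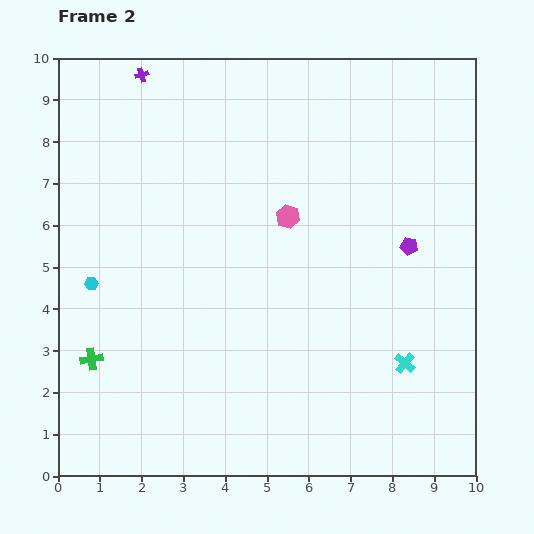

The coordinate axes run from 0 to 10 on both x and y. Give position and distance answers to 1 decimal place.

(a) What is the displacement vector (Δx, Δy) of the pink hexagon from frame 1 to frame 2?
(-3.5, -0.1)

The pink hexagon was at (9.0, 6.3) in frame 1 and (5.5, 6.2) in frame 2.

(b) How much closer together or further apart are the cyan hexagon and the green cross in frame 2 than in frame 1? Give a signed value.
-1.1

Distance in frame 1: 2.9. Distance in frame 2: 1.8.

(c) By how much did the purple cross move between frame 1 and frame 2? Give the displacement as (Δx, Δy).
(-0.3, 0.4)

The purple cross was at (2.3, 9.2) in frame 1 and (2.0, 9.6) in frame 2.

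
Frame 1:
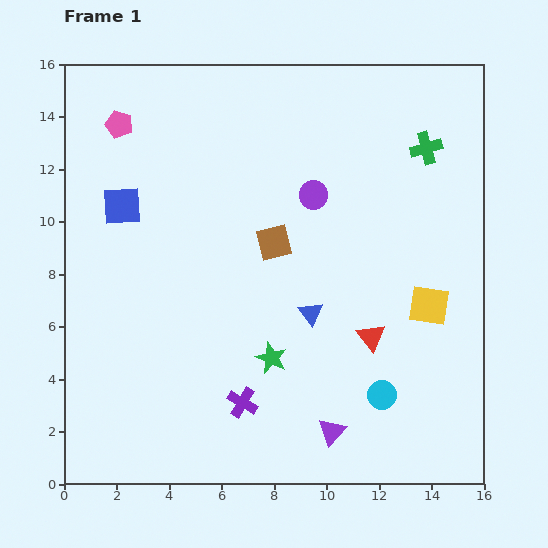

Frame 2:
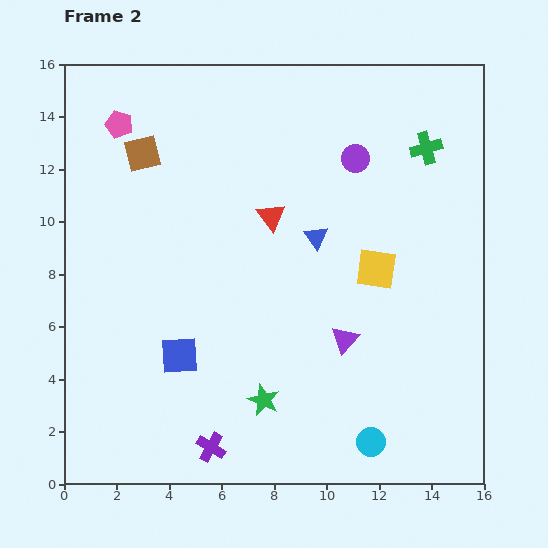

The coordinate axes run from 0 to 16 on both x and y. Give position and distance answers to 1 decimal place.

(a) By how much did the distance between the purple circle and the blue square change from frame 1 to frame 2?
+2.8

Distance in frame 1: 7.3. Distance in frame 2: 10.1.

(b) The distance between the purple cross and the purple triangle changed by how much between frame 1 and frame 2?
+2.9

Distance in frame 1: 3.6. Distance in frame 2: 6.5.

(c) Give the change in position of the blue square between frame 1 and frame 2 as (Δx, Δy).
(2.2, -5.7)

The blue square was at (2.2, 10.6) in frame 1 and (4.4, 4.9) in frame 2.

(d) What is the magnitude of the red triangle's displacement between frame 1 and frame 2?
6.0

The red triangle moved from (11.7, 5.6) to (7.9, 10.2), a distance of √(3.8² + 4.6²) ≈ 6.0.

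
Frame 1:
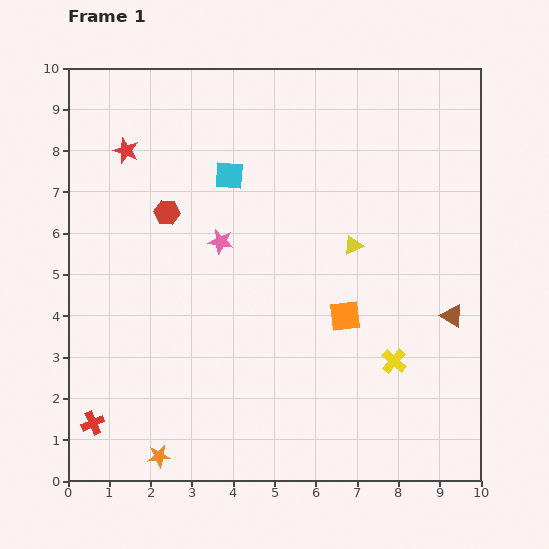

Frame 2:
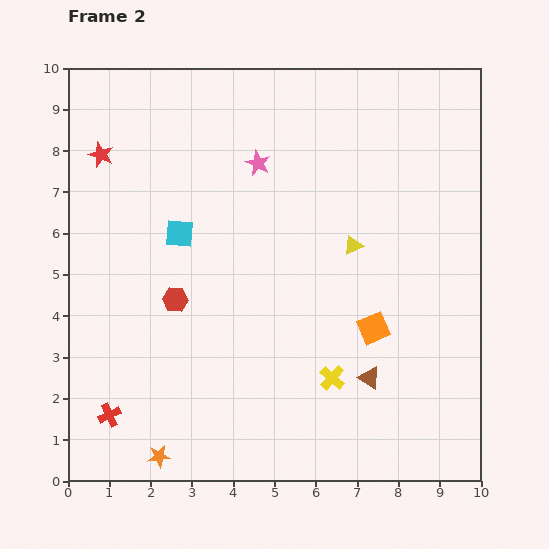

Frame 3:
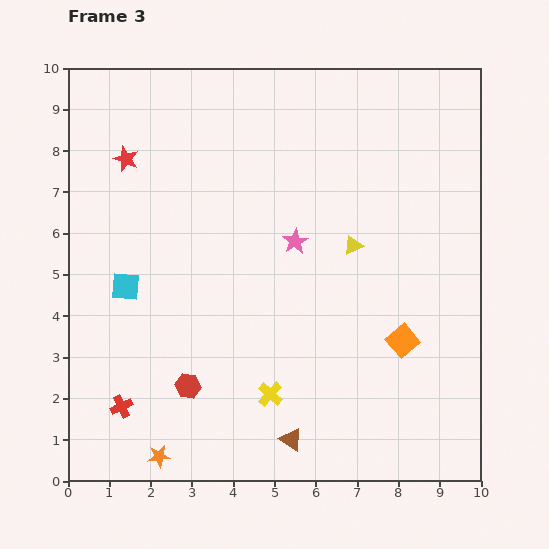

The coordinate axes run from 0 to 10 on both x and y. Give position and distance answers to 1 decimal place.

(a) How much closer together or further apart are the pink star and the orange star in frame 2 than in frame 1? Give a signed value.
+2.1

Distance in frame 1: 5.4. Distance in frame 2: 7.5.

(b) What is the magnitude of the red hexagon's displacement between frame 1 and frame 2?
2.1

The red hexagon moved from (2.4, 6.5) to (2.6, 4.4), a distance of √(0.2² + 2.1²) ≈ 2.1.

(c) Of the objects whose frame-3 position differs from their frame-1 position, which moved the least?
the red star

(moved 0.2)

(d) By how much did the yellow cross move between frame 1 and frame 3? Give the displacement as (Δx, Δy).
(-3.0, -0.8)

The yellow cross was at (7.9, 2.9) in frame 1 and (4.9, 2.1) in frame 3.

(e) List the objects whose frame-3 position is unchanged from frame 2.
the yellow triangle, the orange star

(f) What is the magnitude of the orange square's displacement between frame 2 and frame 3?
0.8

The orange square moved from (7.4, 3.7) to (8.1, 3.4), a distance of √(0.7² + 0.3²) ≈ 0.8.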